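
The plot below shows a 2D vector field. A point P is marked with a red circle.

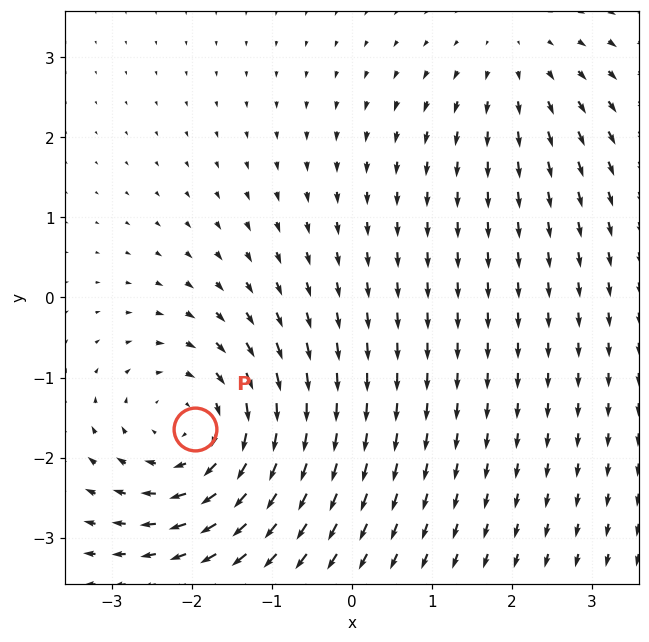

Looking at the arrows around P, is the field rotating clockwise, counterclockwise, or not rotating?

Near P at (-2.0, -1.6) the arrows circulate clockwise. The curl (z-component) there is about -4; negative curl means clockwise rotation.

clockwise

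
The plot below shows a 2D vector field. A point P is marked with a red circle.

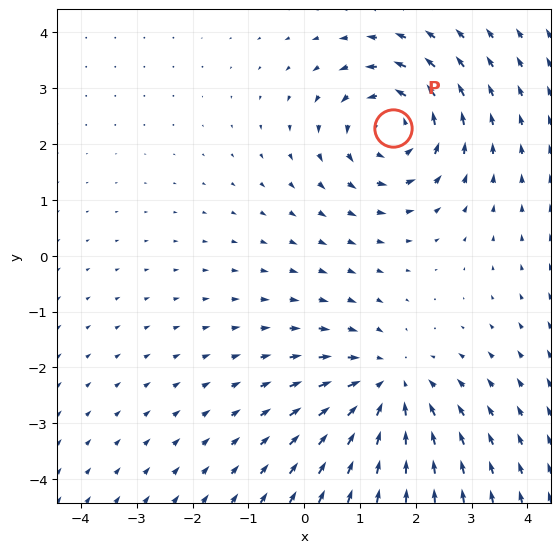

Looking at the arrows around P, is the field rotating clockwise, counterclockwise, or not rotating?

Near P at (1.6, 2.3) the arrows circulate counterclockwise. The curl (z-component) there is about +4; positive curl means counterclockwise rotation.

counterclockwise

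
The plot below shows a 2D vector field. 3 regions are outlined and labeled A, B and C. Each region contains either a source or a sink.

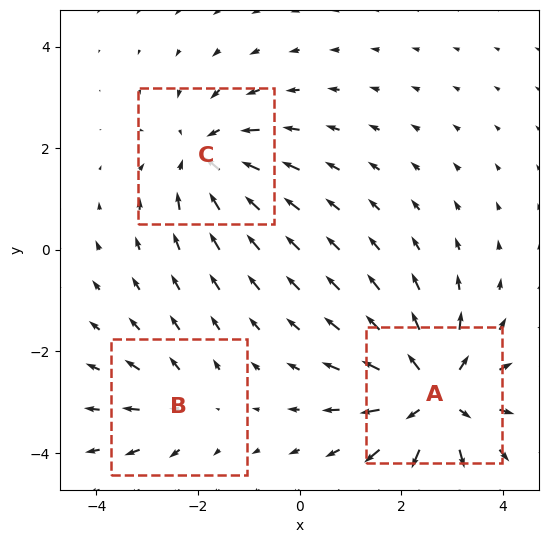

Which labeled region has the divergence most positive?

Divergence at each region's feature centre — A: about +5, B: about +2, C: about -3. Region A is most positive.

A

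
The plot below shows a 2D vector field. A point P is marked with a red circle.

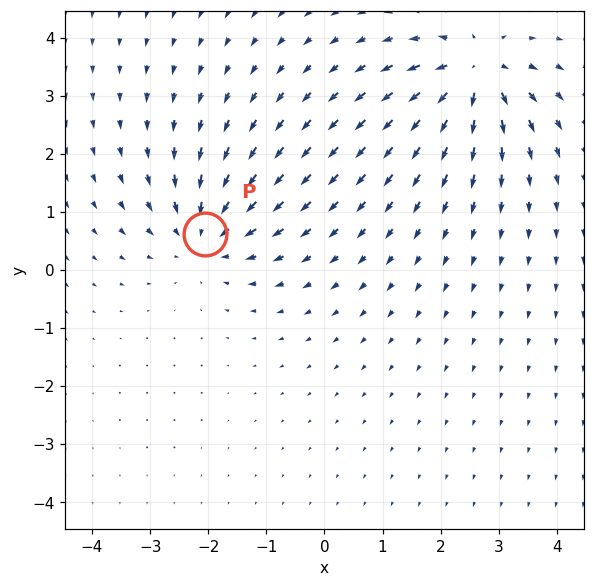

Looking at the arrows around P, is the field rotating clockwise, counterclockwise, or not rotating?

Near P at (-2.1, 0.6) the arrows show no circulation. The curl there is ≈0.

not rotating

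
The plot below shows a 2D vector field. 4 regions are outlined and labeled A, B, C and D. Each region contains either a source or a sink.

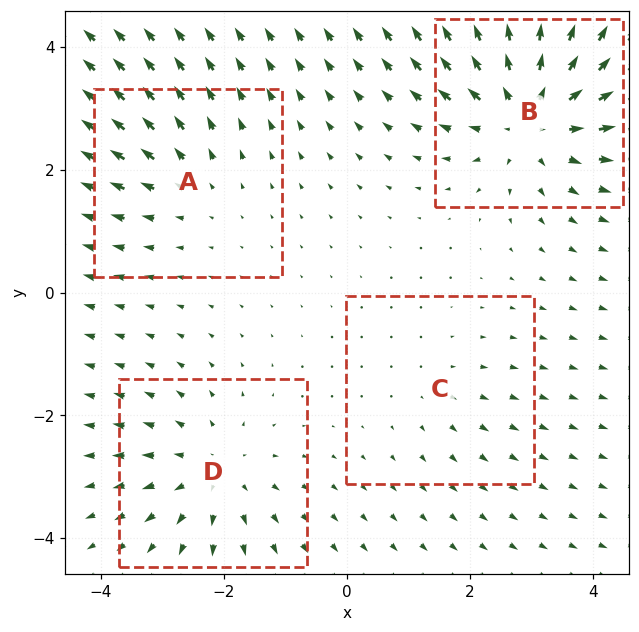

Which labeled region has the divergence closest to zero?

Divergence at each region's feature centre — A: about +3, B: about +6, C: about +2, D: about +4. Region C is closest to zero.

C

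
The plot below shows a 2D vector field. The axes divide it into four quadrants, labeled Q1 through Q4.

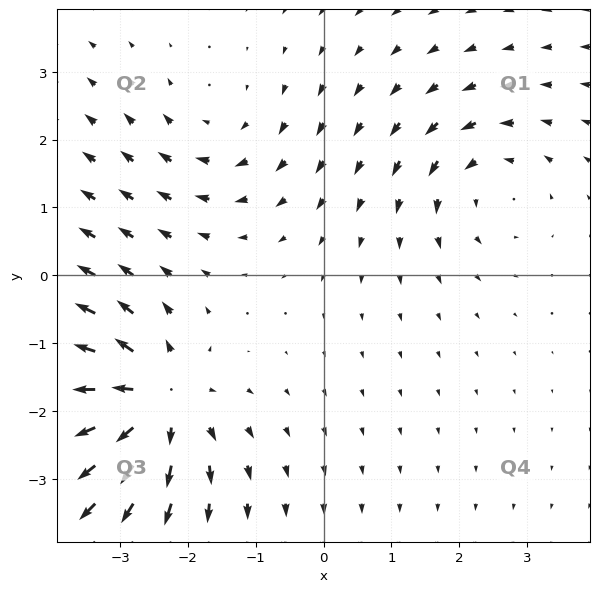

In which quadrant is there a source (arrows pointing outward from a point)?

The source sits at approximately (-2.5, -1.9), which lies in quadrant Q3. The divergence there is about +6, positive as expected for a source.

Q3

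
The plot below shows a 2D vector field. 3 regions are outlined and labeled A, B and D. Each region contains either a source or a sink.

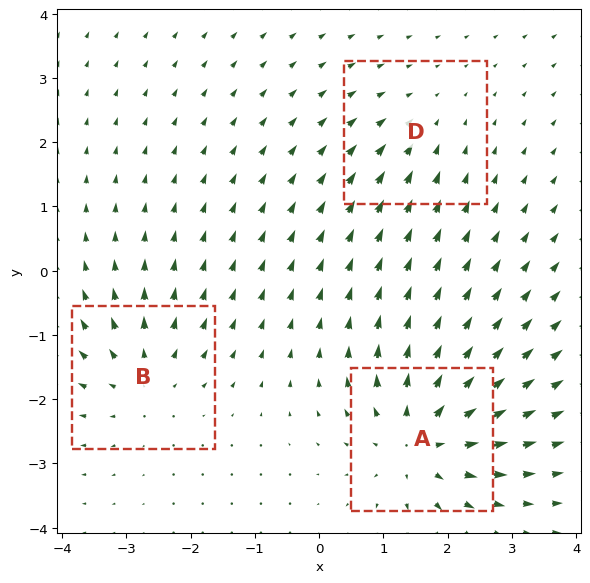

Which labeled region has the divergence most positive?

A

Divergence at each region's feature centre — A: about +5, B: about +4, D: about -2. Region A is most positive.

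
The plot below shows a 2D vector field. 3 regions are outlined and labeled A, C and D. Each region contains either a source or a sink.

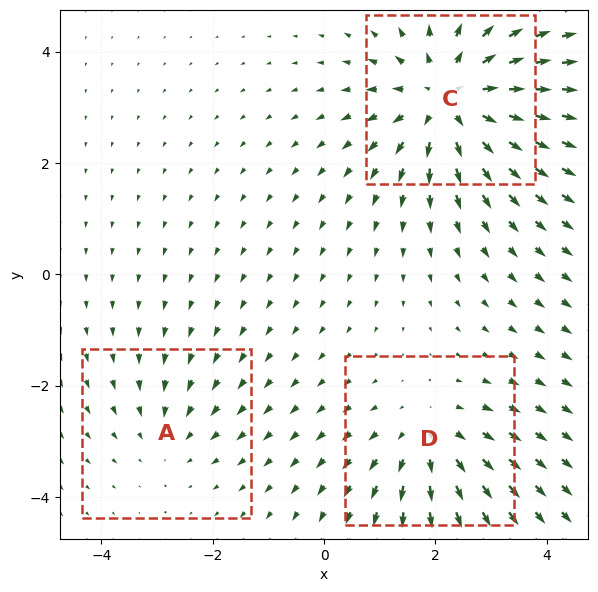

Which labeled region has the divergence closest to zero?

Divergence at each region's feature centre — A: about -2, C: about +5, D: about +3. Region A is closest to zero.

A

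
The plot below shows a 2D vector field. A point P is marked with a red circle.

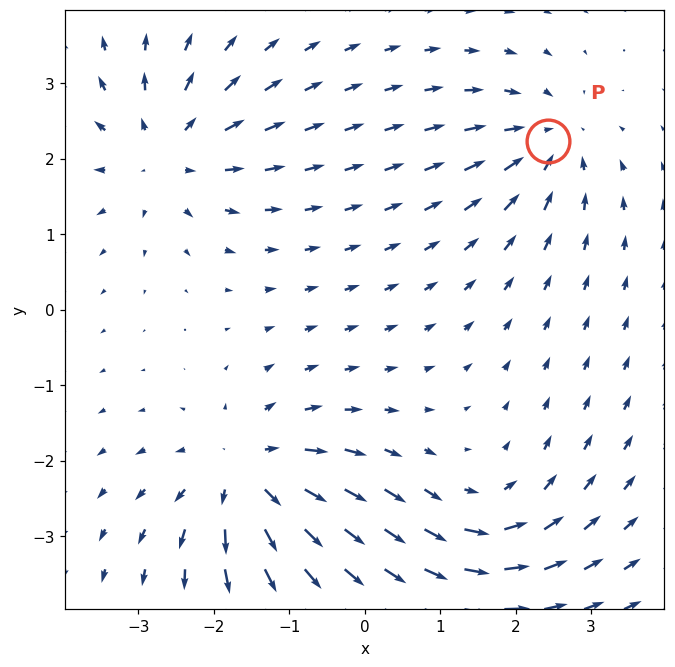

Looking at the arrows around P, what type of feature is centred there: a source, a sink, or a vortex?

At P (2.4, 2.2) the arrows converge inward. Divergence about -4, curl ≈0 — negative divergence with near-zero curl is a sink.

sink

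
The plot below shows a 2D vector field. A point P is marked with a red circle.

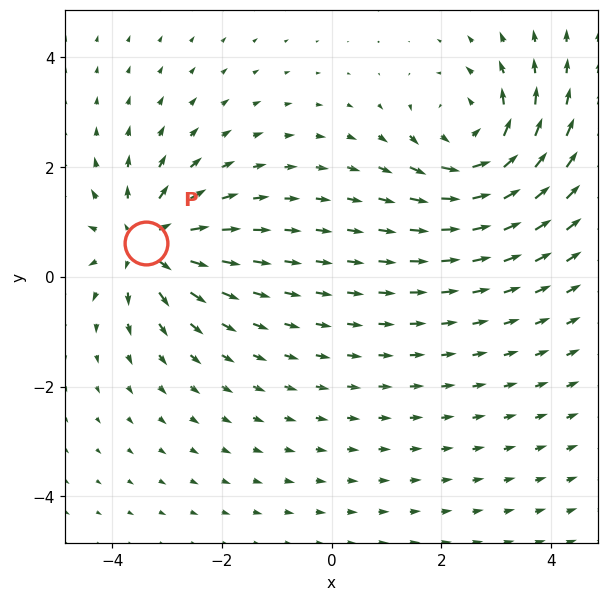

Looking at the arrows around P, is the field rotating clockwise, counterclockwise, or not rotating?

not rotating

Near P at (-3.4, 0.6) the arrows show no circulation. The curl there is ≈0.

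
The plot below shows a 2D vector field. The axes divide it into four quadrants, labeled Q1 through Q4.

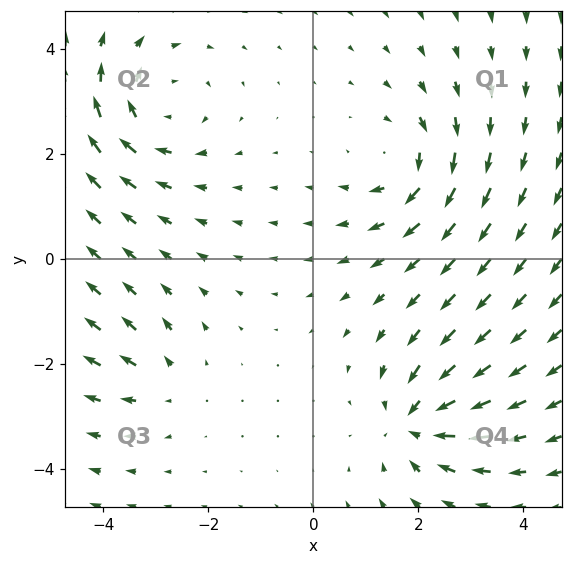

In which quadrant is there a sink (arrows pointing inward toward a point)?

Q4

The sink sits at approximately (2.0, -3.1), which lies in quadrant Q4. The divergence there is about -6, negative as expected for a sink.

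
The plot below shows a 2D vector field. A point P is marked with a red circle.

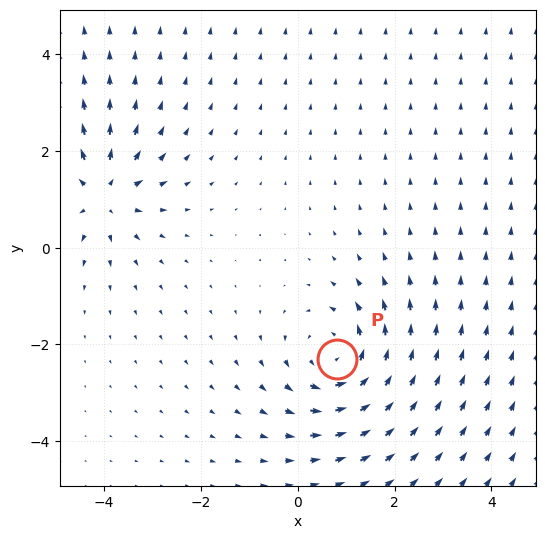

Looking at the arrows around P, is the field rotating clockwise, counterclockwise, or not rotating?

counterclockwise

Near P at (0.8, -2.3) the arrows circulate counterclockwise. The curl (z-component) there is about +3; positive curl means counterclockwise rotation.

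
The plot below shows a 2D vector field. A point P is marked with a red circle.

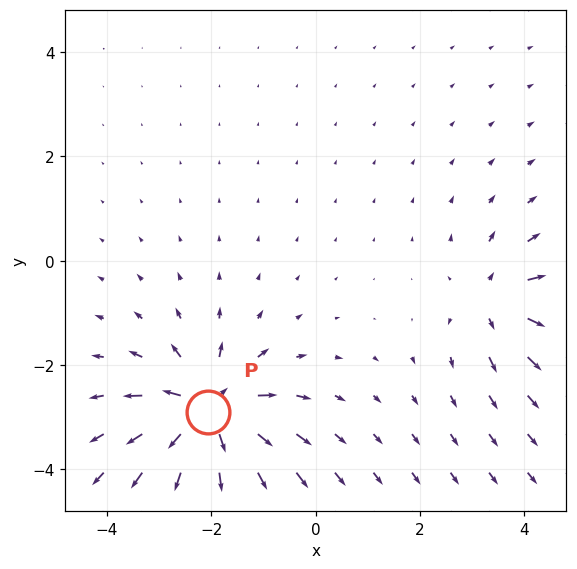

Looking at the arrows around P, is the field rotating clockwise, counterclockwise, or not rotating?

Near P at (-2.1, -2.9) the arrows show no circulation. The curl there is ≈0.

not rotating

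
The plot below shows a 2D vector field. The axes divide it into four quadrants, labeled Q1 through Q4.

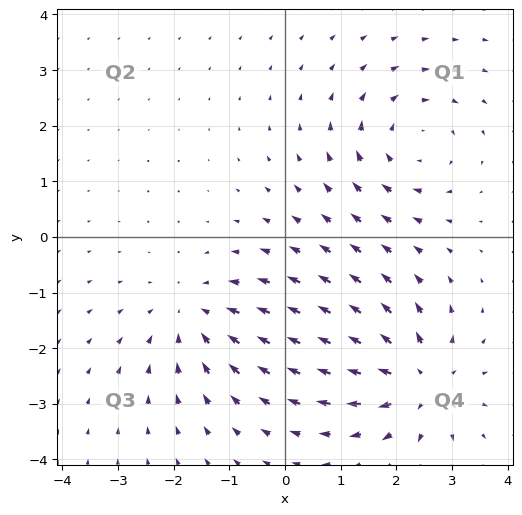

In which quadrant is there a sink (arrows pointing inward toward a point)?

Q3

The sink sits at approximately (-1.6, -1.4), which lies in quadrant Q3. The divergence there is about -4, negative as expected for a sink.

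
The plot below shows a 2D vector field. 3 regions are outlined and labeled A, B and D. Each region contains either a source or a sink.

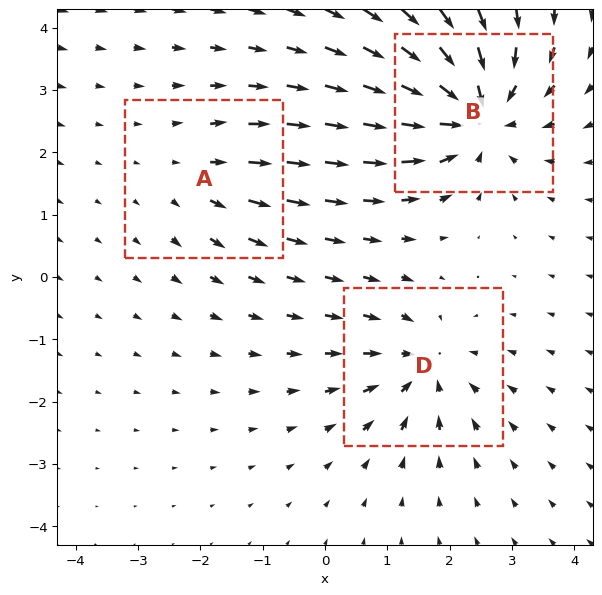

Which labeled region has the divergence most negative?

Divergence at each region's feature centre — A: about +2, B: about -6, D: about -4. Region B is most negative.

B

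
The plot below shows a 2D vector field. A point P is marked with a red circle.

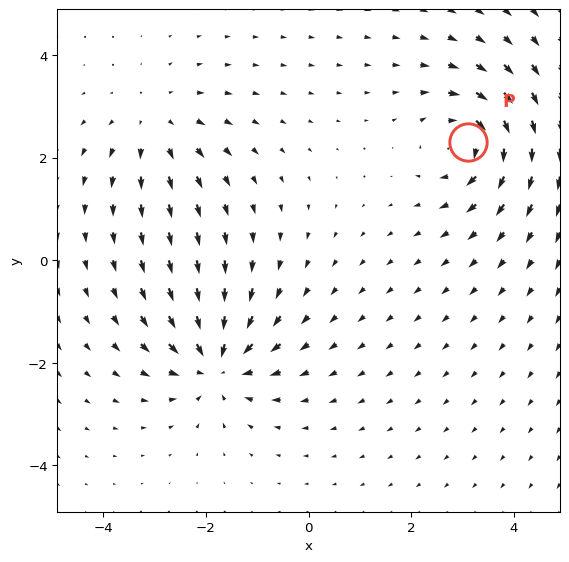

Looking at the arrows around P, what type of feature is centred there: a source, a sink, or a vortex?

At P (3.1, 2.3) the arrows circulate clockwise. Divergence ≈0, curl about -5 — near-zero divergence with nonzero curl is a vortex.

vortex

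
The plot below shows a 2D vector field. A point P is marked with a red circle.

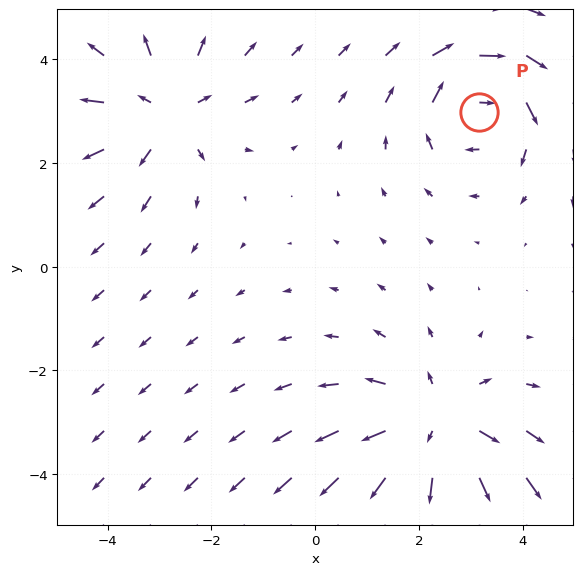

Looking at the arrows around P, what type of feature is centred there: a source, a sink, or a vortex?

vortex

At P (3.2, 3.0) the arrows circulate clockwise. Divergence ≈0, curl about -4 — near-zero divergence with nonzero curl is a vortex.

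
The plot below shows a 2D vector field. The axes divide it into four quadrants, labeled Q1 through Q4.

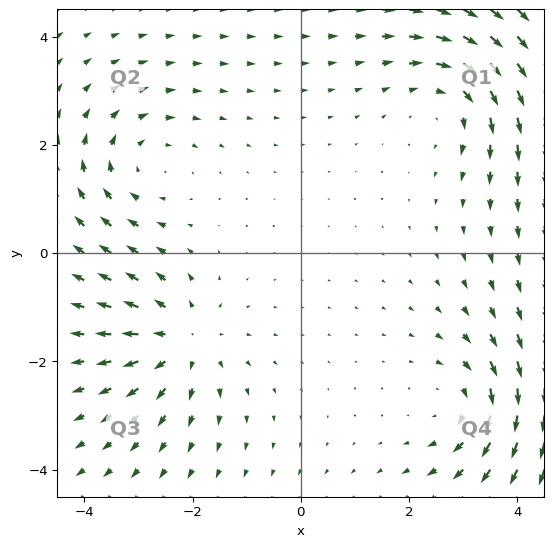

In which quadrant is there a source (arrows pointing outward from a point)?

The source sits at approximately (-2.2, -1.6), which lies in quadrant Q3. The divergence there is about +4, positive as expected for a source.

Q3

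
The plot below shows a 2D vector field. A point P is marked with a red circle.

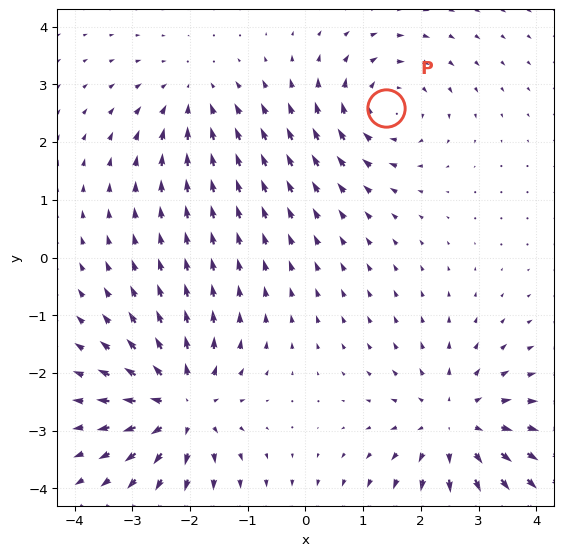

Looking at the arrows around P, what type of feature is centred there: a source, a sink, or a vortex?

vortex

At P (1.4, 2.6) the arrows circulate clockwise. Divergence ≈0, curl about -4 — near-zero divergence with nonzero curl is a vortex.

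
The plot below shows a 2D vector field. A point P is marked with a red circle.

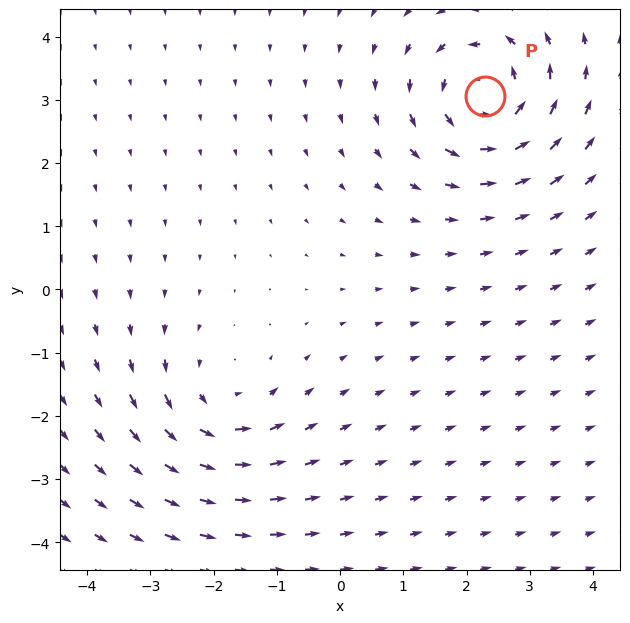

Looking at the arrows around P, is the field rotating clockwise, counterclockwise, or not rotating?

Near P at (2.3, 3.1) the arrows circulate counterclockwise. The curl (z-component) there is about +6; positive curl means counterclockwise rotation.

counterclockwise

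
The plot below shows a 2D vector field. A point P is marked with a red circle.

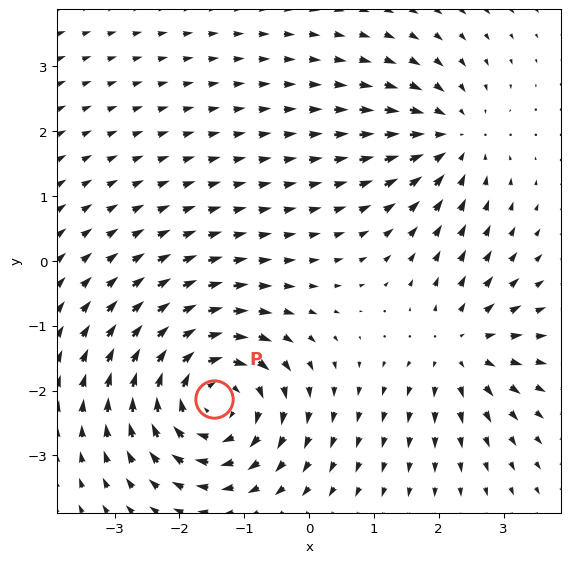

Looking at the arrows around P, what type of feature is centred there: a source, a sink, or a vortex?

At P (-1.5, -2.1) the arrows circulate clockwise. Divergence ≈0, curl about -5 — near-zero divergence with nonzero curl is a vortex.

vortex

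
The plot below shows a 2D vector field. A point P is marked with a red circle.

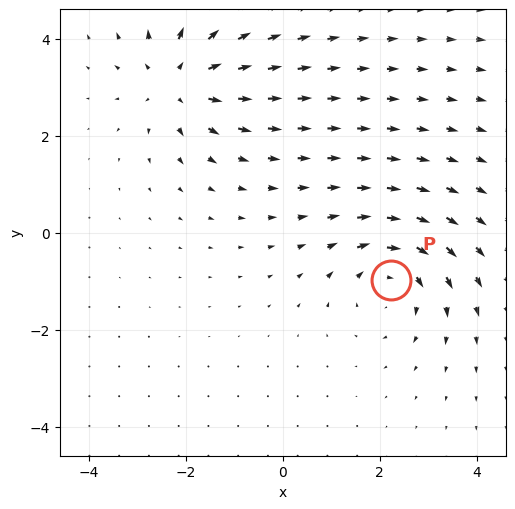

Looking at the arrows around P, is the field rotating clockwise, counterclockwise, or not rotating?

clockwise

Near P at (2.2, -1.0) the arrows circulate clockwise. The curl (z-component) there is about -4; negative curl means clockwise rotation.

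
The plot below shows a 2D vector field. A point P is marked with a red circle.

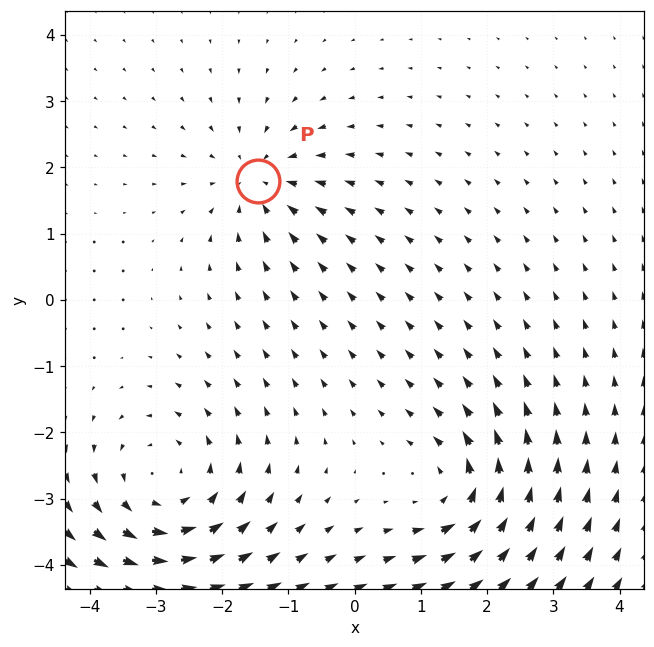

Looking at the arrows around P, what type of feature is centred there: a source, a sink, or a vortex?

At P (-1.5, 1.8) the arrows converge inward. Divergence about -3, curl ≈0 — negative divergence with near-zero curl is a sink.

sink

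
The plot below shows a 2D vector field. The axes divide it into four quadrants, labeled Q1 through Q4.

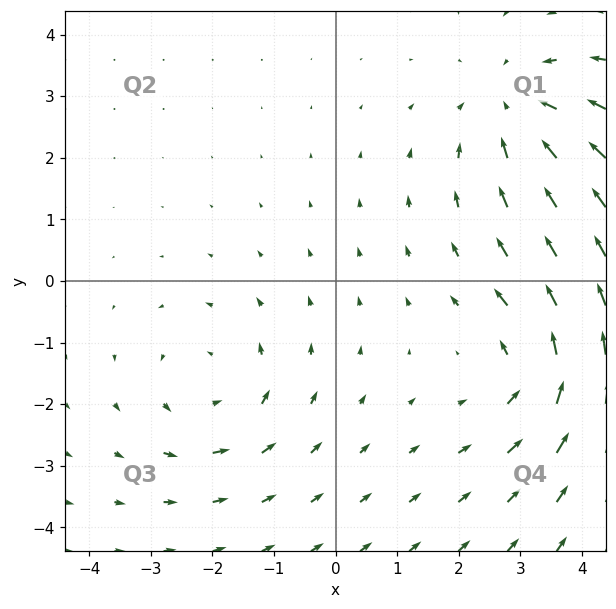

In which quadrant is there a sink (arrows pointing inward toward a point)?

Q1

The sink sits at approximately (2.9, 2.8), which lies in quadrant Q1. The divergence there is about -3, negative as expected for a sink.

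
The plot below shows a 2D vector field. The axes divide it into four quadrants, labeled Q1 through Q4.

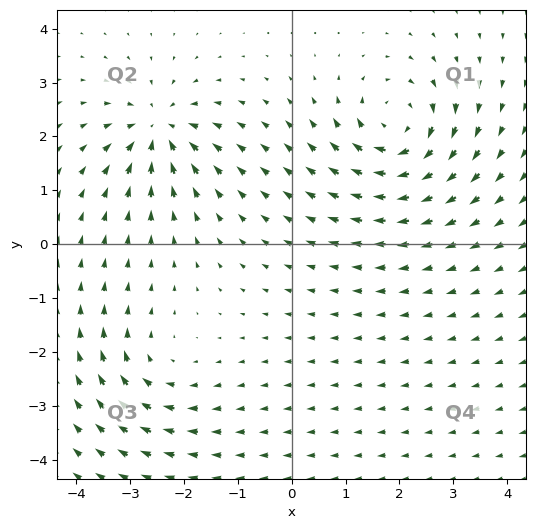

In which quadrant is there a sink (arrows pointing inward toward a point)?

Q2

The sink sits at approximately (-2.5, 2.1), which lies in quadrant Q2. The divergence there is about -5, negative as expected for a sink.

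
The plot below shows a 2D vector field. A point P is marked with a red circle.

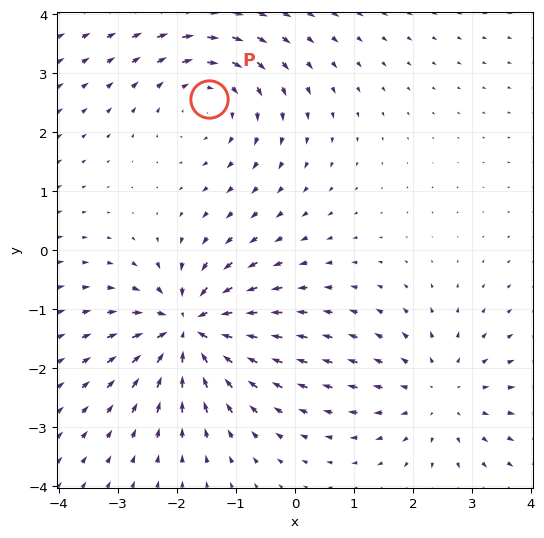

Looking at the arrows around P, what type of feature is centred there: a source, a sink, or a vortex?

vortex

At P (-1.5, 2.6) the arrows circulate clockwise. Divergence ≈0, curl about -3 — near-zero divergence with nonzero curl is a vortex.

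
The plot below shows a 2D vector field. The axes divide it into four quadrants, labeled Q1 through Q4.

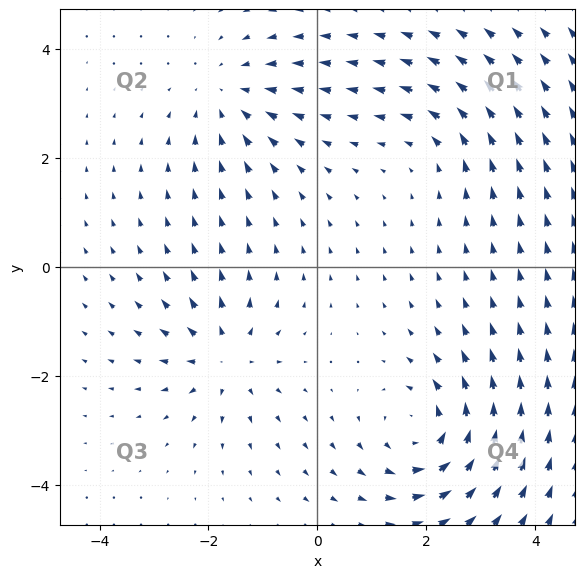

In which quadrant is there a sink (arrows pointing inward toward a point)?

The sink sits at approximately (-1.6, 3.1), which lies in quadrant Q2. The divergence there is about -3, negative as expected for a sink.

Q2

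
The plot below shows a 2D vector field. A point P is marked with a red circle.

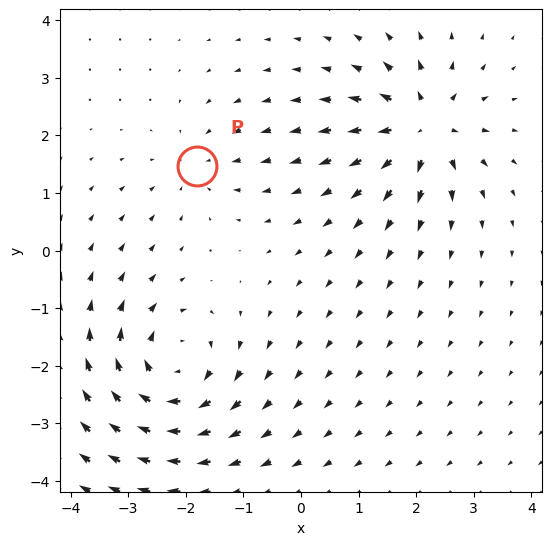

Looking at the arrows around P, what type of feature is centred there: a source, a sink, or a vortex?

At P (-1.8, 1.5) the arrows converge inward. Divergence about -2, curl ≈0 — negative divergence with near-zero curl is a sink.

sink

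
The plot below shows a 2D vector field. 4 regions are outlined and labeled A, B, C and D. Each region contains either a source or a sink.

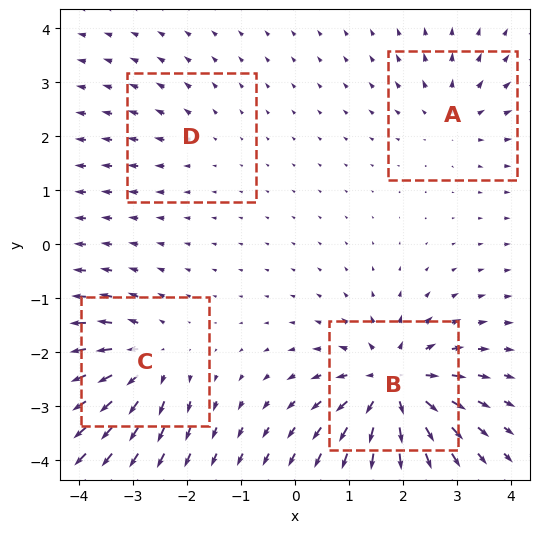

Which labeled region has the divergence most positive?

Divergence at each region's feature centre — A: about +4, B: about +9, C: about +6, D: about +2. Region B is most positive.

B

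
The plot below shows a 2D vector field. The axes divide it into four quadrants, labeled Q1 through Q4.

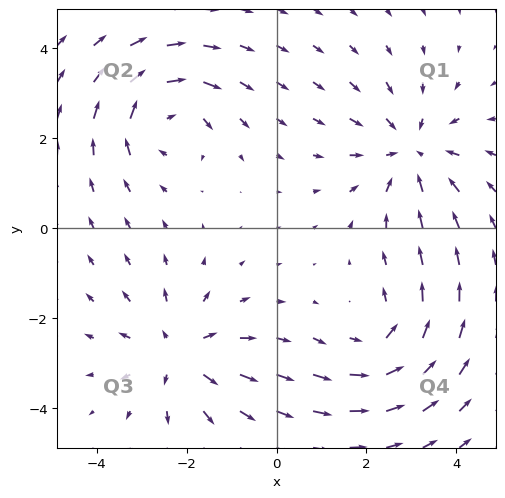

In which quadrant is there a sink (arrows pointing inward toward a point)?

The sink sits at approximately (3.0, 1.7), which lies in quadrant Q1. The divergence there is about -3, negative as expected for a sink.

Q1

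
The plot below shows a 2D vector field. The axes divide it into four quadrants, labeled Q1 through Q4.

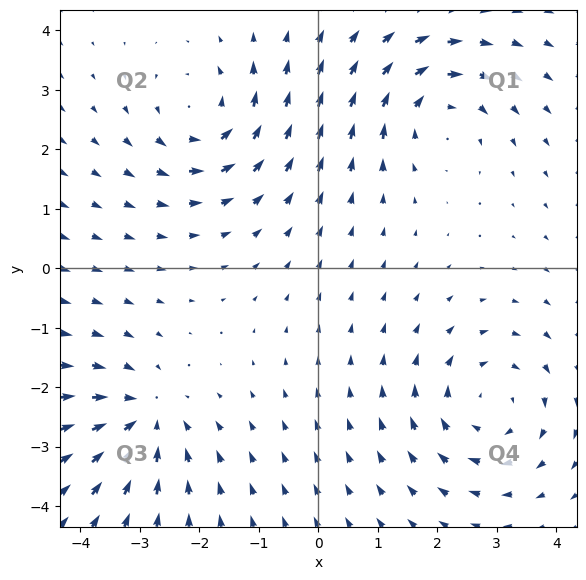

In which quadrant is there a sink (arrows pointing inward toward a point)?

Q3

The sink sits at approximately (-2.9, -2.5), which lies in quadrant Q3. The divergence there is about -4, negative as expected for a sink.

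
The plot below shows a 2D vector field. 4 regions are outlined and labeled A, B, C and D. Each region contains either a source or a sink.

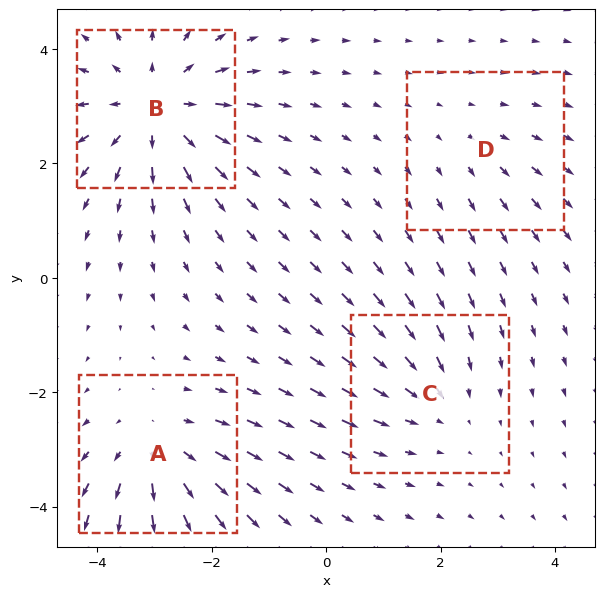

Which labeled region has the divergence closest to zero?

Divergence at each region's feature centre — A: about +4, B: about +6, C: about -3, D: about +2. Region D is closest to zero.

D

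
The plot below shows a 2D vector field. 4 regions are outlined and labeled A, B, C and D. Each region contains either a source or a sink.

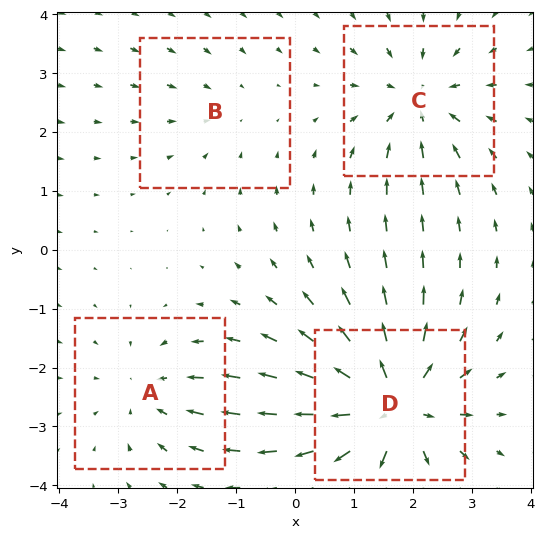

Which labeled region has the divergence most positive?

D

Divergence at each region's feature centre — A: about -3, B: about -2, C: about -5, D: about +7. Region D is most positive.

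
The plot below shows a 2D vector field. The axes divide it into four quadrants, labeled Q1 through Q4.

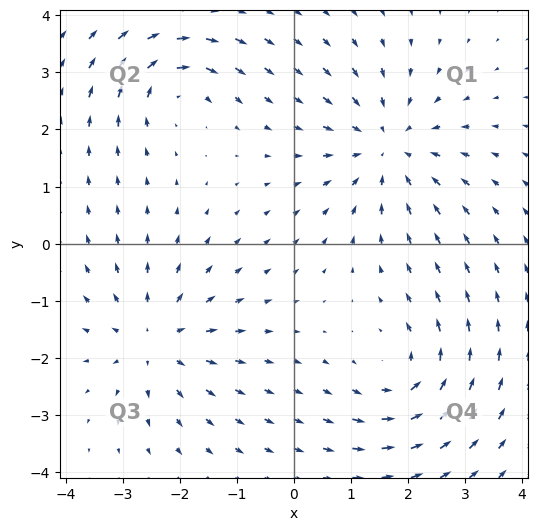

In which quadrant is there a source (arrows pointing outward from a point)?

Q3

The source sits at approximately (-2.4, -1.7), which lies in quadrant Q3. The divergence there is about +4, positive as expected for a source.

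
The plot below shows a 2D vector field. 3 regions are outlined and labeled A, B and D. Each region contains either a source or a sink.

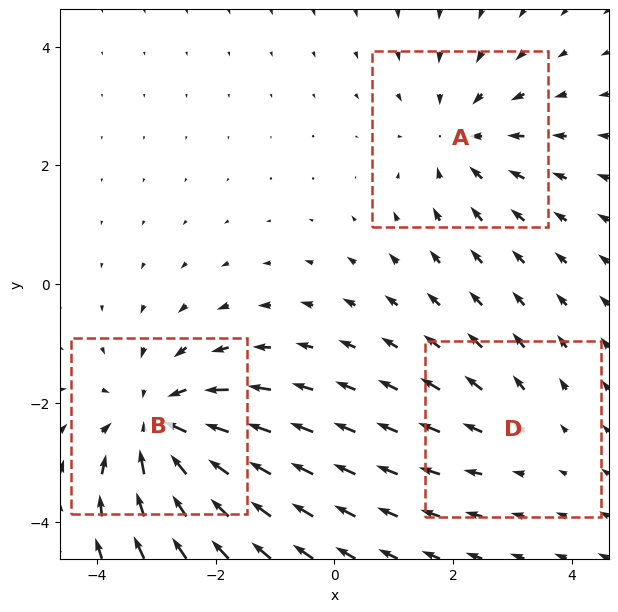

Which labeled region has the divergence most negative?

B

Divergence at each region's feature centre — A: about -3, B: about -4, D: about +2. Region B is most negative.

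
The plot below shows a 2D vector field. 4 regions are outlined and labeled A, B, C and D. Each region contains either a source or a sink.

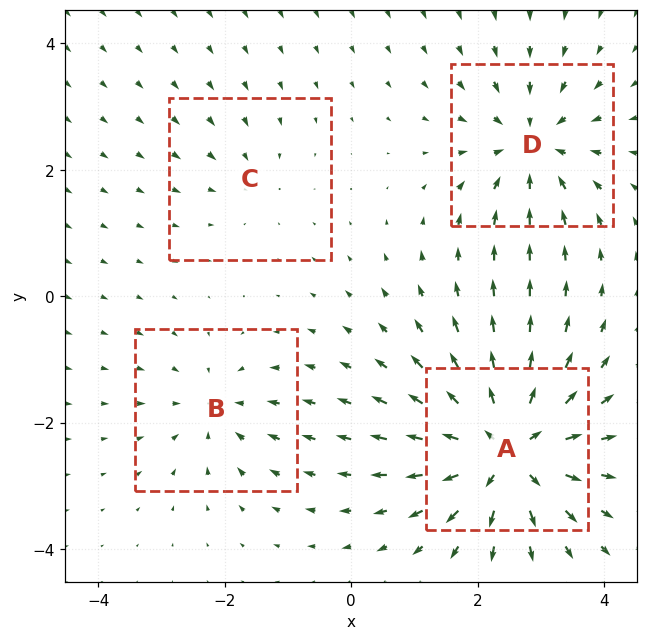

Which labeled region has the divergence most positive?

Divergence at each region's feature centre — A: about +8, B: about -4, C: about -2, D: about -5. Region A is most positive.

A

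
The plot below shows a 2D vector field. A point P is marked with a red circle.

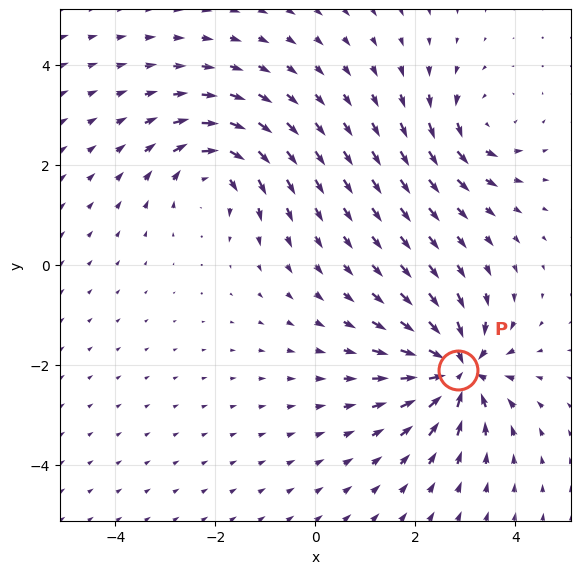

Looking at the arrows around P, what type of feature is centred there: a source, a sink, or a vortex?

sink

At P (2.9, -2.1) the arrows converge inward. Divergence about -7, curl ≈0 — negative divergence with near-zero curl is a sink.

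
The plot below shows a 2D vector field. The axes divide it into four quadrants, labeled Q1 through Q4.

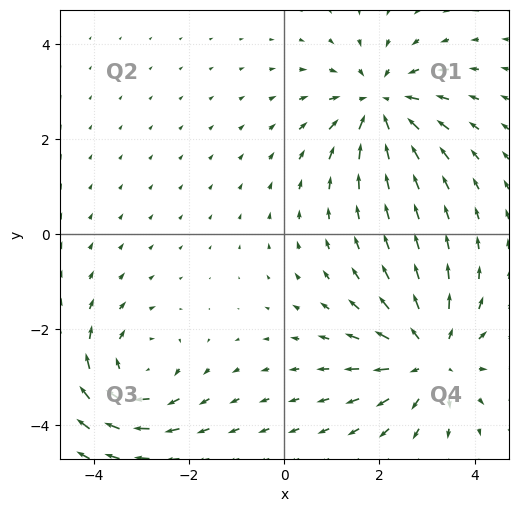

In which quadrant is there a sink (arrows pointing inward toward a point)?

Q1

The sink sits at approximately (2.0, 2.7), which lies in quadrant Q1. The divergence there is about -4, negative as expected for a sink.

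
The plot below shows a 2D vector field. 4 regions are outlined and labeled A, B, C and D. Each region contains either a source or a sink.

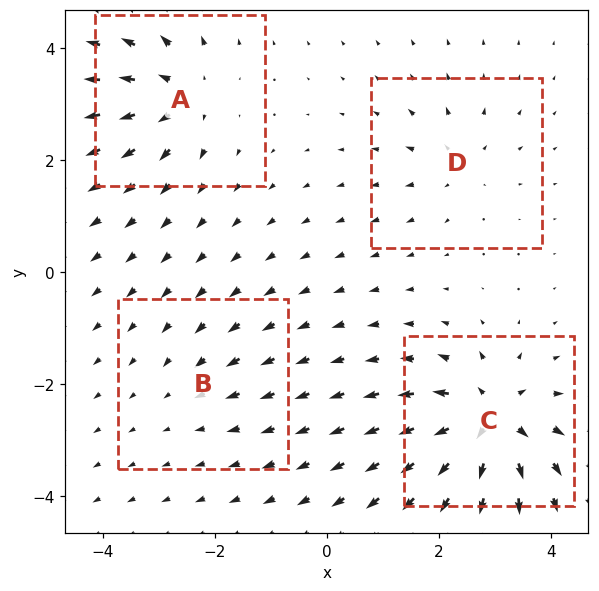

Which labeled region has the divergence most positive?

Divergence at each region's feature centre — A: about +6, B: about -2, C: about +9, D: about +4. Region C is most positive.

C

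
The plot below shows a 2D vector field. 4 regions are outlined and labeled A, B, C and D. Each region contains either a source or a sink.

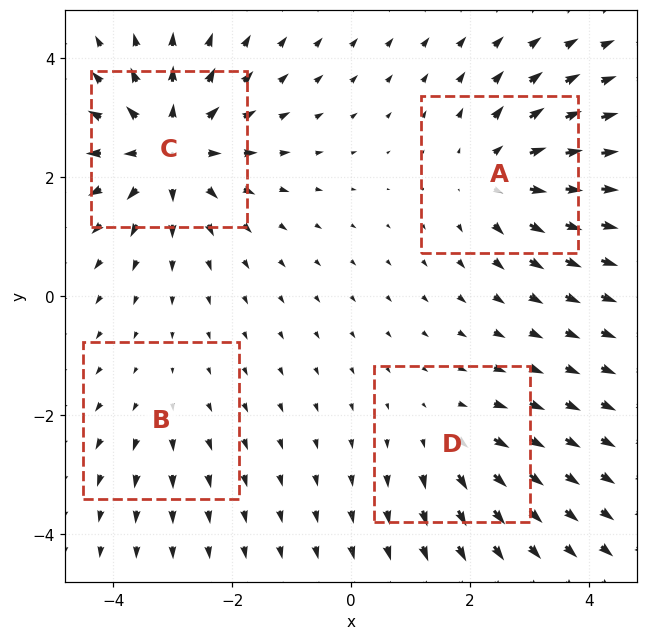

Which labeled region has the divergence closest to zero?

Divergence at each region's feature centre — A: about +5, B: about +2, C: about +7, D: about +3. Region B is closest to zero.

B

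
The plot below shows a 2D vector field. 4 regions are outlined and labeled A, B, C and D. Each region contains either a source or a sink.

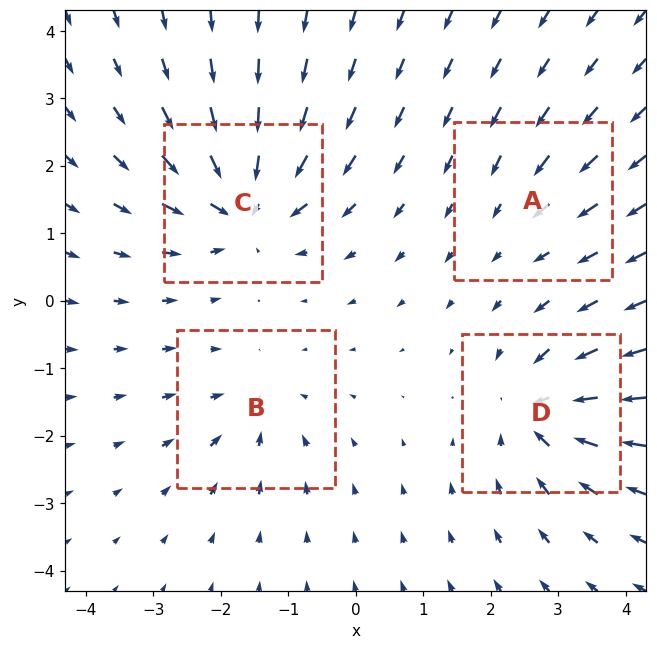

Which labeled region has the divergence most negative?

C

Divergence at each region's feature centre — A: about -3, B: about -4, C: about -8, D: about -7. Region C is most negative.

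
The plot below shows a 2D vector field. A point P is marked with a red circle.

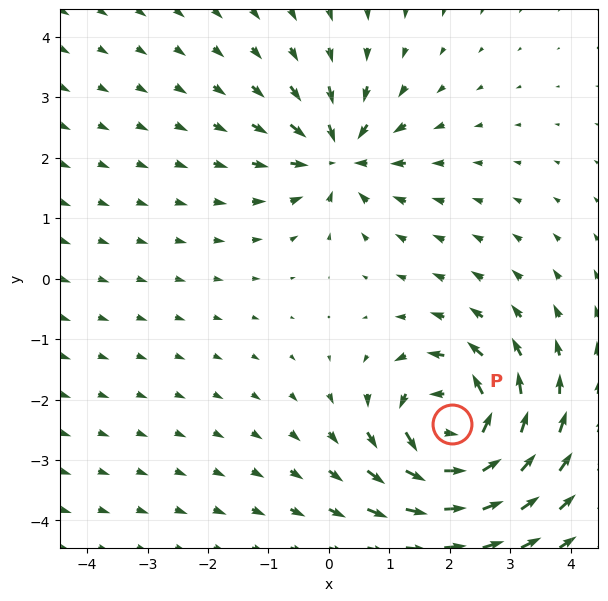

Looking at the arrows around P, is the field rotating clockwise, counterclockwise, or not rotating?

Near P at (2.0, -2.4) the arrows circulate counterclockwise. The curl (z-component) there is about +6; positive curl means counterclockwise rotation.

counterclockwise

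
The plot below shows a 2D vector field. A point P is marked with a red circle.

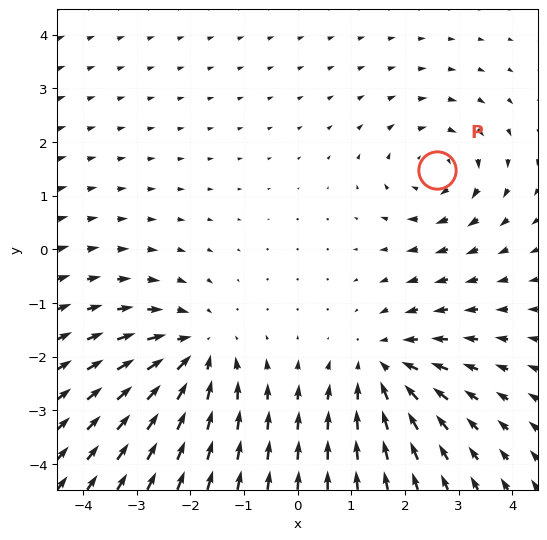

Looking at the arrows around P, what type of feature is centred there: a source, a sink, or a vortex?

vortex

At P (2.6, 1.5) the arrows circulate clockwise. Divergence ≈0, curl about -3 — near-zero divergence with nonzero curl is a vortex.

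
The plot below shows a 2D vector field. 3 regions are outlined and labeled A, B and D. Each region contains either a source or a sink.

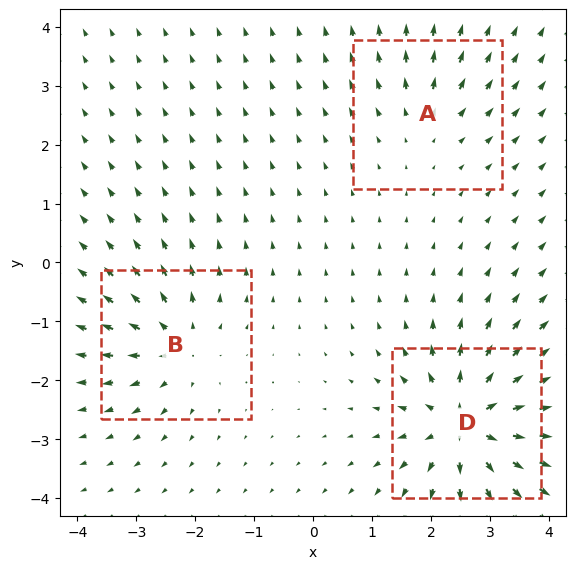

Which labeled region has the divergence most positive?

D

Divergence at each region's feature centre — A: about +2, B: about +4, D: about +6. Region D is most positive.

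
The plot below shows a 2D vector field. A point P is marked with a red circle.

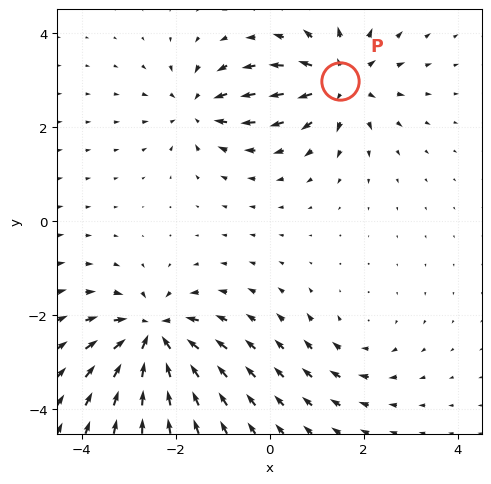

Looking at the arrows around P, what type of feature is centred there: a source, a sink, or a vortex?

At P (1.5, 3.0) the arrows spread outward. Divergence about +5, curl ≈0 — positive divergence with near-zero curl is a source.

source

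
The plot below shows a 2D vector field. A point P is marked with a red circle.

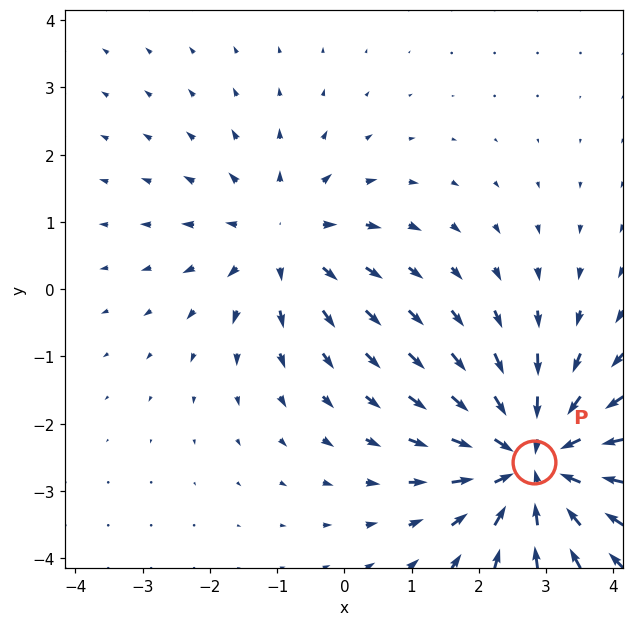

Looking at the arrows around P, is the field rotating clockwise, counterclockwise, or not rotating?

not rotating

Near P at (2.8, -2.6) the arrows show no circulation. The curl there is ≈0.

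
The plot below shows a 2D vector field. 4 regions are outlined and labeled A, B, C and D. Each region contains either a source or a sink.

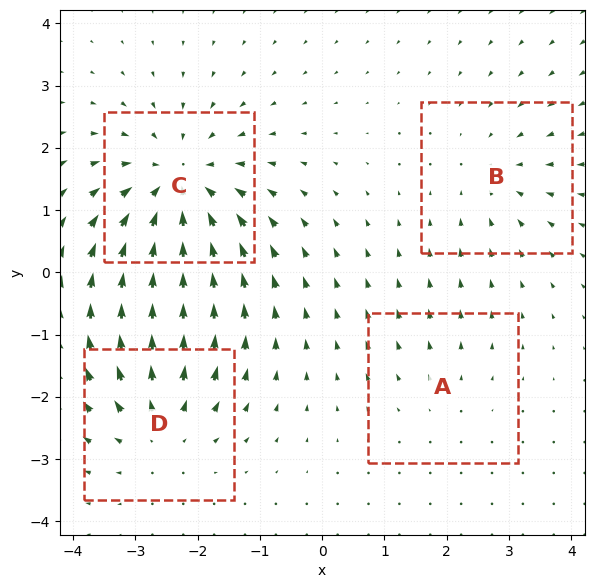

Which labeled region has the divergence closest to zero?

A

Divergence at each region's feature centre — A: about +2, B: about -3, C: about -7, D: about +5. Region A is closest to zero.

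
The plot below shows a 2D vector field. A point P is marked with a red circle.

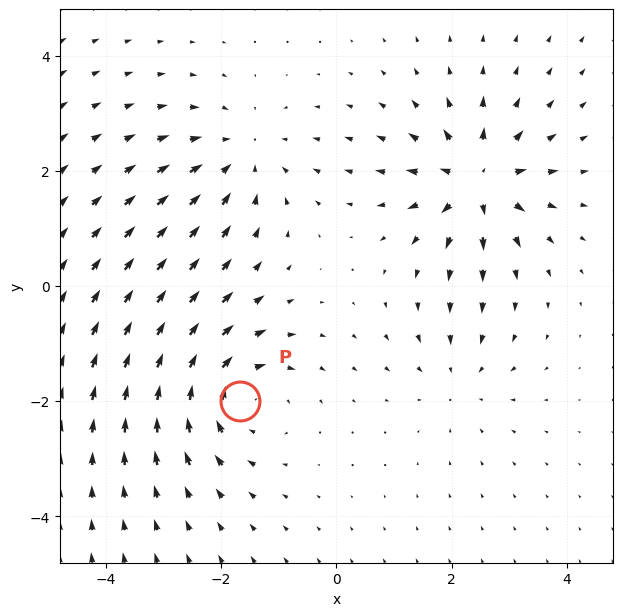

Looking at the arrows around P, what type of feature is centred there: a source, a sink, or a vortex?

vortex

At P (-1.7, -2.0) the arrows circulate clockwise. Divergence ≈0, curl about -4 — near-zero divergence with nonzero curl is a vortex.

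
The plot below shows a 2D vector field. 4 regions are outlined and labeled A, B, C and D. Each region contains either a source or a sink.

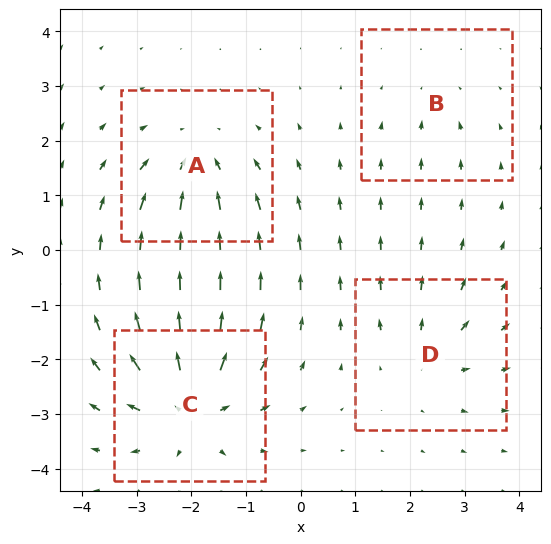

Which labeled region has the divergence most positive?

Divergence at each region's feature centre — A: about -5, B: about -2, C: about +7, D: about +3. Region C is most positive.

C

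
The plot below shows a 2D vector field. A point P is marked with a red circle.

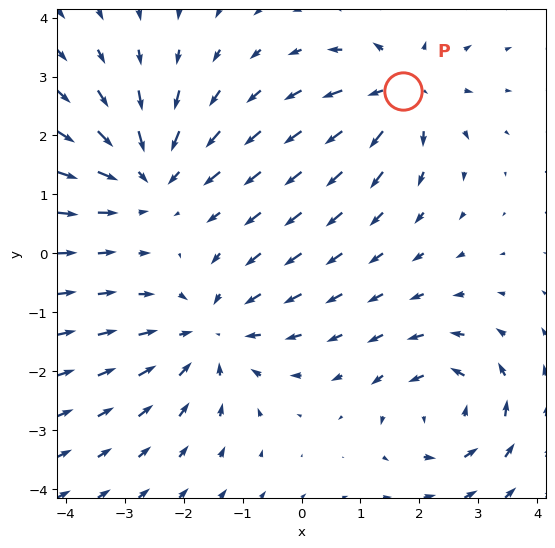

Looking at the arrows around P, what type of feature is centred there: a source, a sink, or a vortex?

source

At P (1.7, 2.8) the arrows spread outward. Divergence about +3, curl ≈0 — positive divergence with near-zero curl is a source.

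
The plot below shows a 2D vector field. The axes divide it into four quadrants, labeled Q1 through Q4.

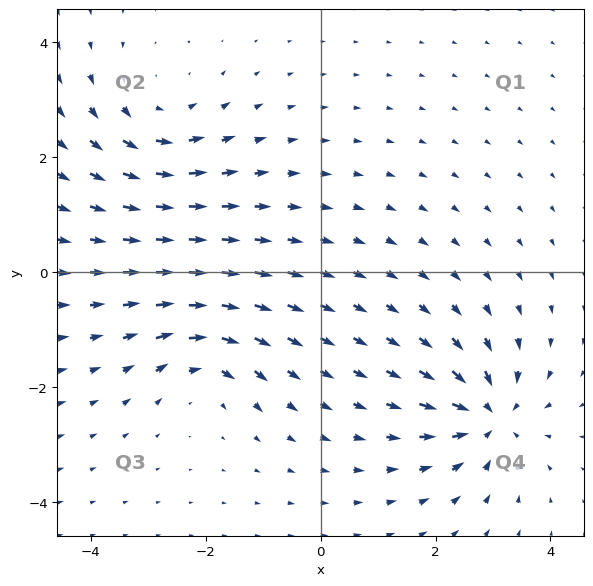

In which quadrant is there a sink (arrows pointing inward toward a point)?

The sink sits at approximately (2.9, -2.5), which lies in quadrant Q4. The divergence there is about -6, negative as expected for a sink.

Q4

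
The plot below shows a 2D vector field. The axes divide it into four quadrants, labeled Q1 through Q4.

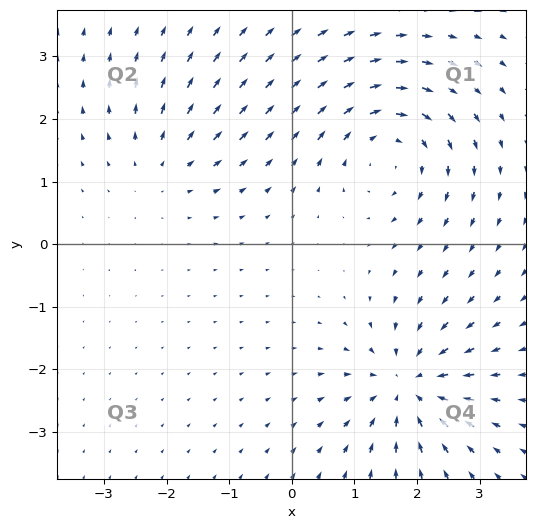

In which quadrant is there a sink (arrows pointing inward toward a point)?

Q4

The sink sits at approximately (1.9, -2.3), which lies in quadrant Q4. The divergence there is about -5, negative as expected for a sink.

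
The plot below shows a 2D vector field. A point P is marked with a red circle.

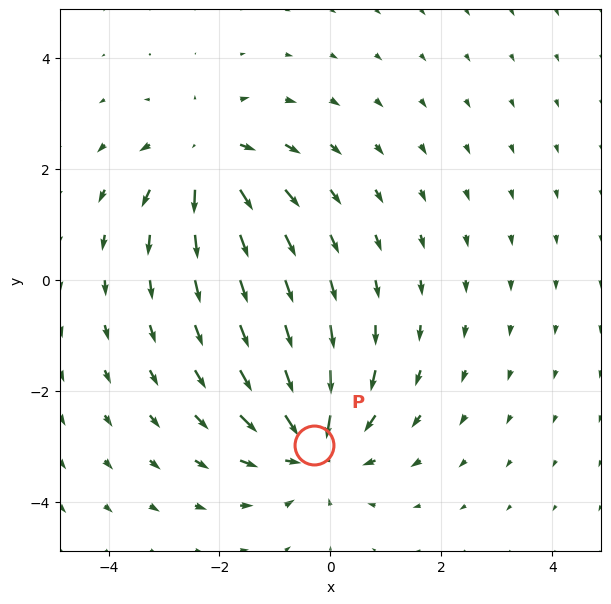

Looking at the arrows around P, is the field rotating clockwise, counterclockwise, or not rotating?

Near P at (-0.3, -3.0) the arrows show no circulation. The curl there is ≈0.

not rotating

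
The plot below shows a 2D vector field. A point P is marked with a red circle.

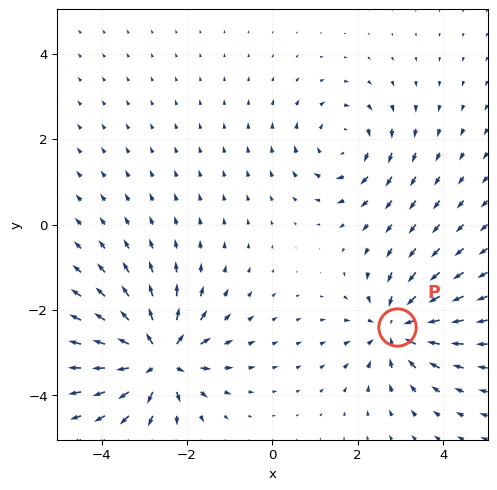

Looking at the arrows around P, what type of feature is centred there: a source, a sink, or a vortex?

At P (2.9, -2.4) the arrows converge inward. Divergence about -4, curl ≈0 — negative divergence with near-zero curl is a sink.

sink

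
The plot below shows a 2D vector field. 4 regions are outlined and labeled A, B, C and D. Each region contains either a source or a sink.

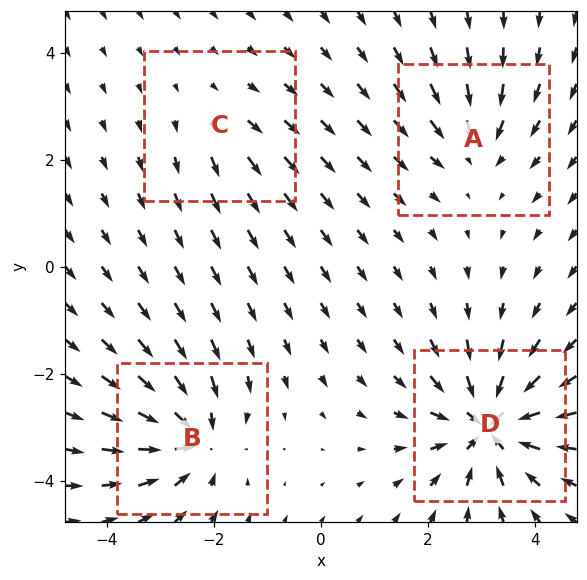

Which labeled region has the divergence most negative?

D

Divergence at each region's feature centre — A: about -4, B: about -6, C: about +2, D: about -8. Region D is most negative.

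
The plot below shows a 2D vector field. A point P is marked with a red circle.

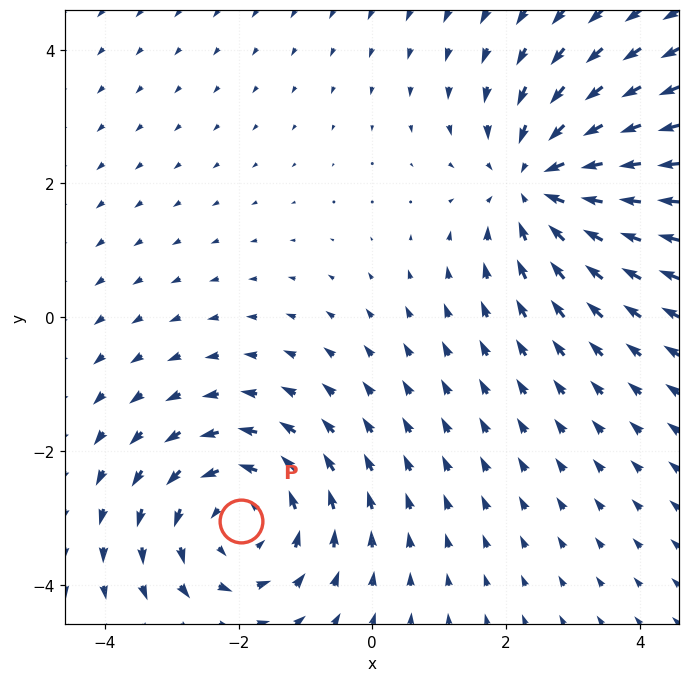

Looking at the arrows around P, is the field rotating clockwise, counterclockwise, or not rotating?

counterclockwise

Near P at (-2.0, -3.0) the arrows circulate counterclockwise. The curl (z-component) there is about +3; positive curl means counterclockwise rotation.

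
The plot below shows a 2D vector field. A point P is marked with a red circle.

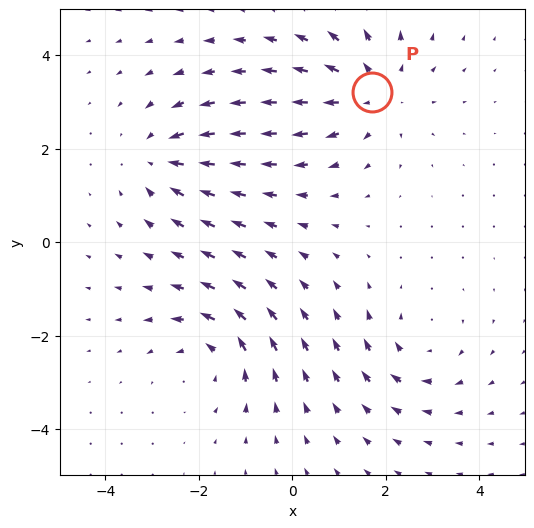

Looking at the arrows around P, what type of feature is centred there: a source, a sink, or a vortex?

At P (1.7, 3.2) the arrows spread outward. Divergence about +4, curl ≈0 — positive divergence with near-zero curl is a source.

source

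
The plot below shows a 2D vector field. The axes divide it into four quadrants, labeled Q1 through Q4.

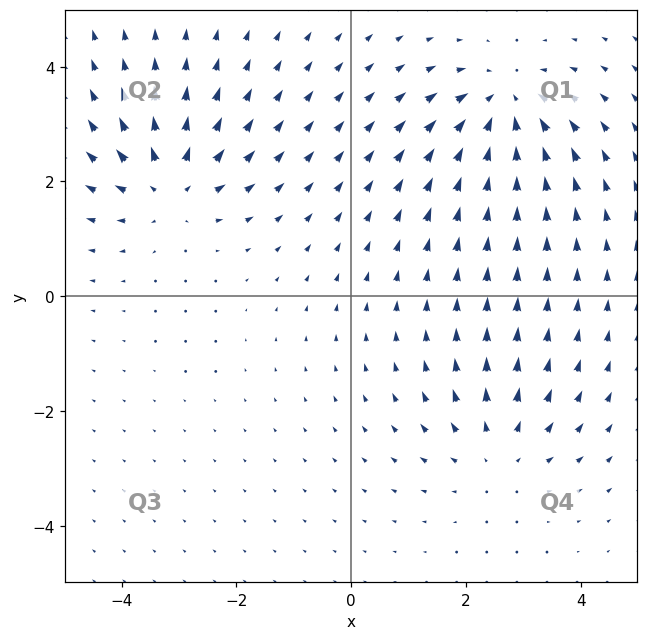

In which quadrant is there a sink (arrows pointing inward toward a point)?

The sink sits at approximately (2.7, 3.3), which lies in quadrant Q1. The divergence there is about -4, negative as expected for a sink.

Q1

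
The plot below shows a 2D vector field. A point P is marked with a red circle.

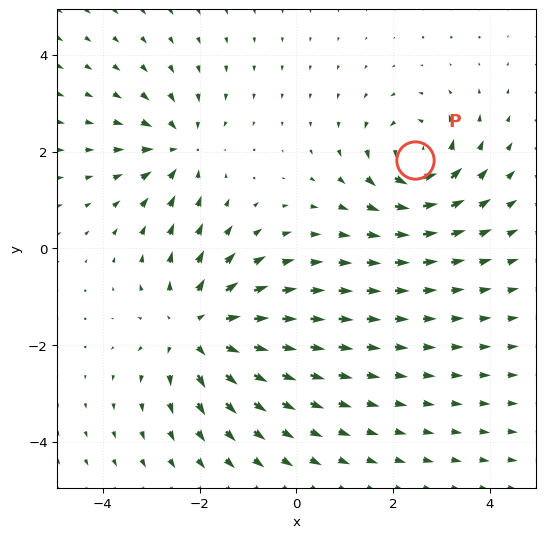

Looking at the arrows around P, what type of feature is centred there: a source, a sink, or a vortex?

vortex

At P (2.4, 1.8) the arrows circulate counterclockwise. Divergence ≈0, curl about +5 — near-zero divergence with nonzero curl is a vortex.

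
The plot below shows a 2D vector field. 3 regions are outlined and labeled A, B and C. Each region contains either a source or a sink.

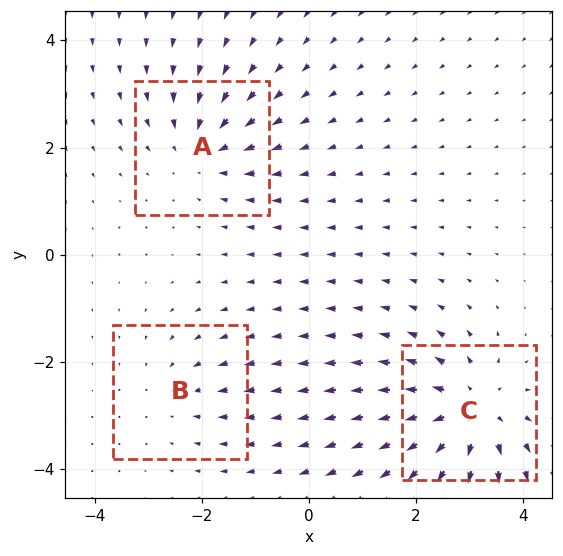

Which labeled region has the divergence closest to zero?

Divergence at each region's feature centre — A: about -3, B: about -2, C: about +5. Region B is closest to zero.

B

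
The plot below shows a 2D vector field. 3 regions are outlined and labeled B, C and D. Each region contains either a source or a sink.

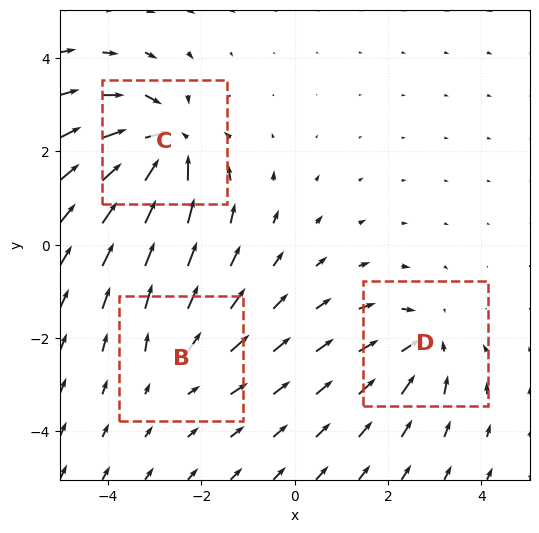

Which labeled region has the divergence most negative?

C

Divergence at each region's feature centre — B: about +2, C: about -6, D: about -4. Region C is most negative.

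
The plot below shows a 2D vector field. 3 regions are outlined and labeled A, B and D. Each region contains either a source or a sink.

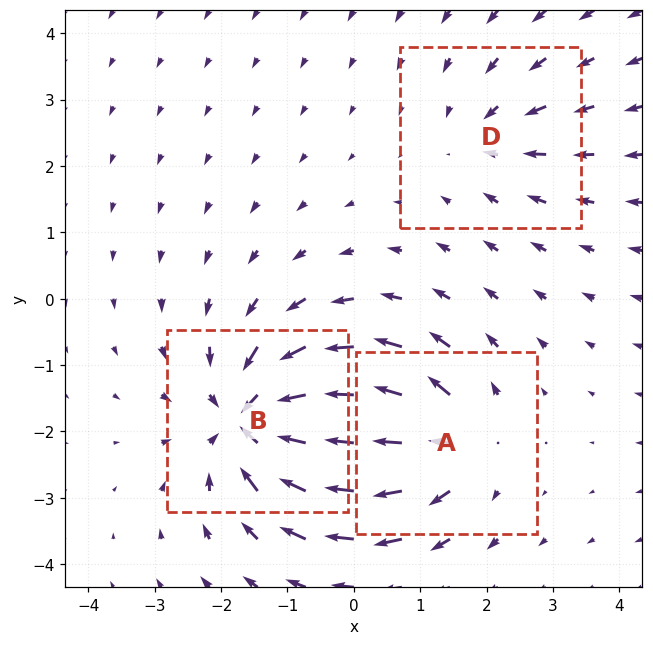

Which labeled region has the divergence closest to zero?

D

Divergence at each region's feature centre — A: about +4, B: about -5, D: about -2. Region D is closest to zero.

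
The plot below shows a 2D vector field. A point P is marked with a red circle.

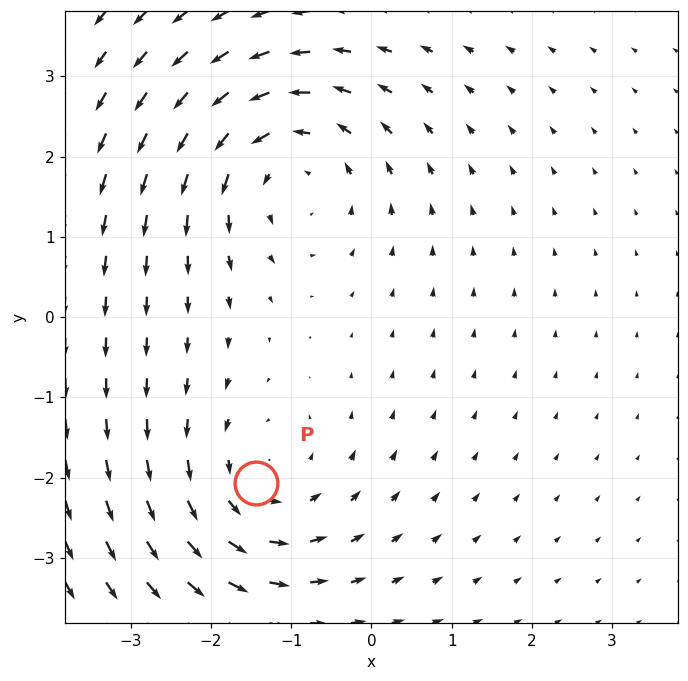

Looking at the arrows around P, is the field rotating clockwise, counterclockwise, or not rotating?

counterclockwise

Near P at (-1.4, -2.1) the arrows circulate counterclockwise. The curl (z-component) there is about +3; positive curl means counterclockwise rotation.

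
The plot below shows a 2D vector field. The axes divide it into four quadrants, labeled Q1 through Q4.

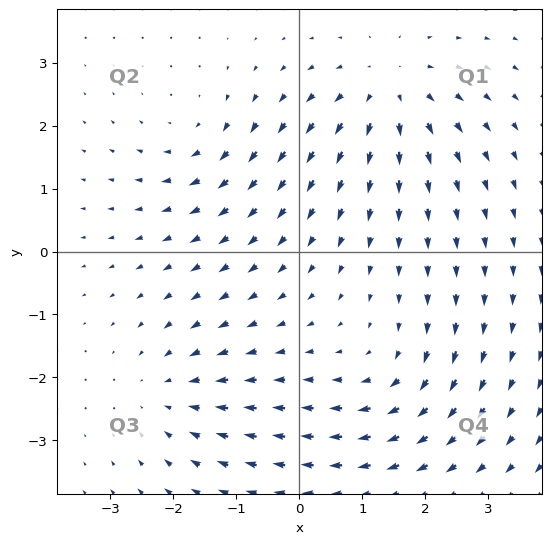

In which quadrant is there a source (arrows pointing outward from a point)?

Q1

The source sits at approximately (1.4, 2.6), which lies in quadrant Q1. The divergence there is about +5, positive as expected for a source.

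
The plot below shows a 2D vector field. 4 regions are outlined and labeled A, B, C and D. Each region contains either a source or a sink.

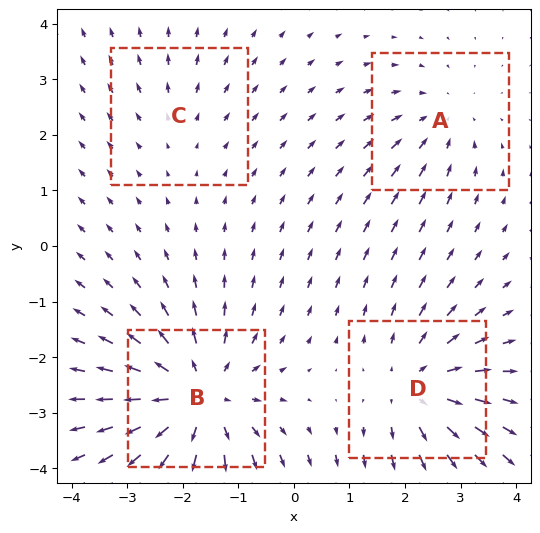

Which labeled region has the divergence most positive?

B

Divergence at each region's feature centre — A: about -3, B: about +6, C: about +2, D: about +5. Region B is most positive.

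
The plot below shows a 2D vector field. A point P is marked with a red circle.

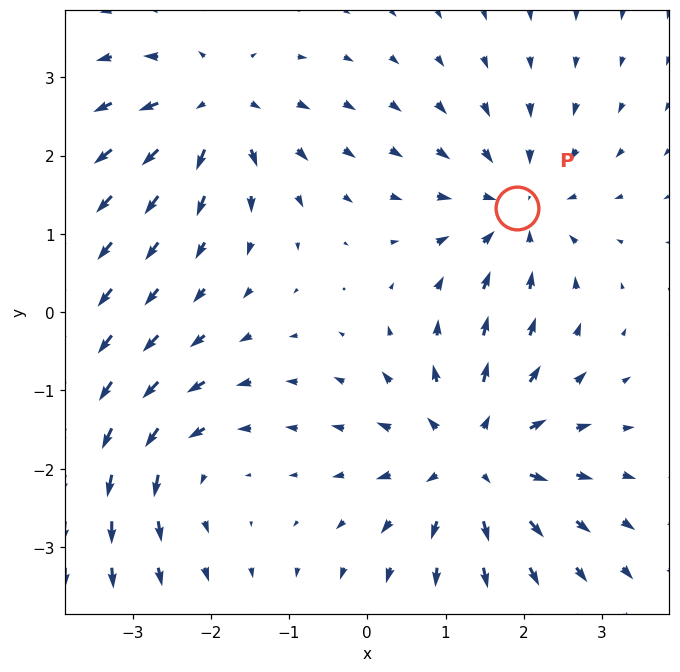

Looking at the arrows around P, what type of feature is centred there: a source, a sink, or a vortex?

At P (1.9, 1.3) the arrows converge inward. Divergence about -3, curl ≈0 — negative divergence with near-zero curl is a sink.

sink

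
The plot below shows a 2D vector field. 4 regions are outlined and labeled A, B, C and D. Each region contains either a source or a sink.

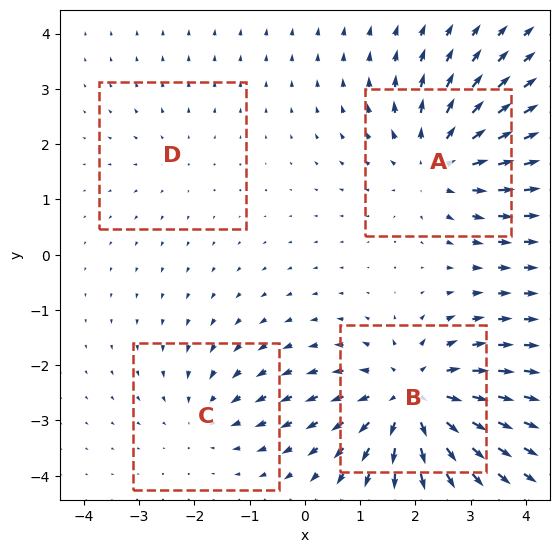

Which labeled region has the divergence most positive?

B

Divergence at each region's feature centre — A: about +5, B: about +6, C: about -3, D: about +2. Region B is most positive.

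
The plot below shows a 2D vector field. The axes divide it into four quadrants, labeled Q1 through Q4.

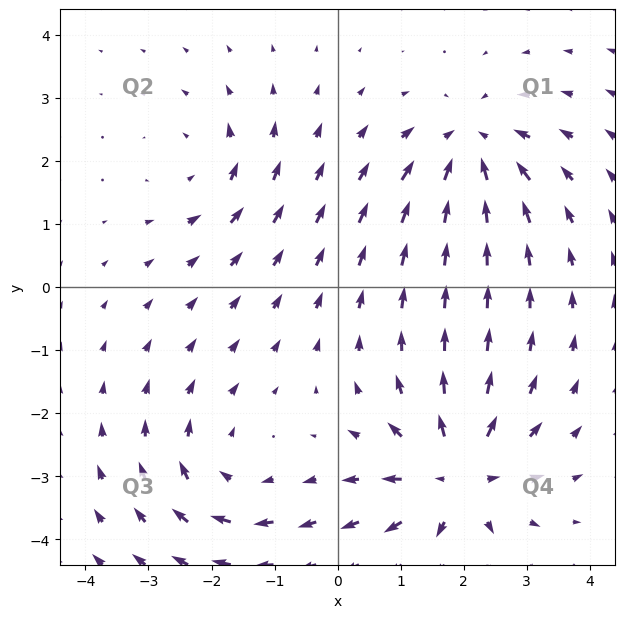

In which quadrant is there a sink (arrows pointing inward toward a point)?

Q1

The sink sits at approximately (2.1, 2.2), which lies in quadrant Q1. The divergence there is about -5, negative as expected for a sink.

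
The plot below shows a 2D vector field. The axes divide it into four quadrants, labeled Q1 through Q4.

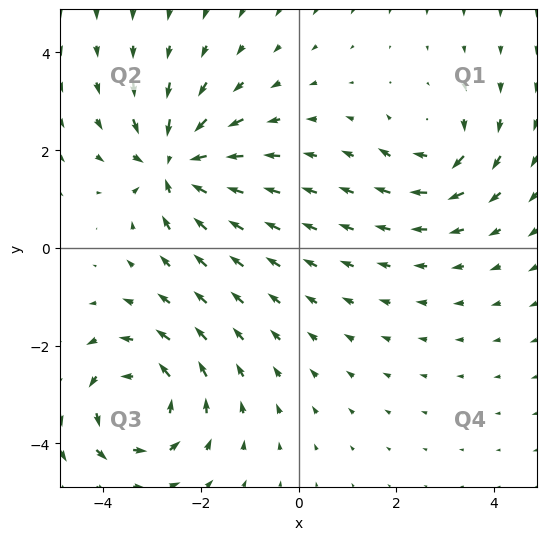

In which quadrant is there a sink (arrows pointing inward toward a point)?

Q2

The sink sits at approximately (-2.5, 1.7), which lies in quadrant Q2. The divergence there is about -5, negative as expected for a sink.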